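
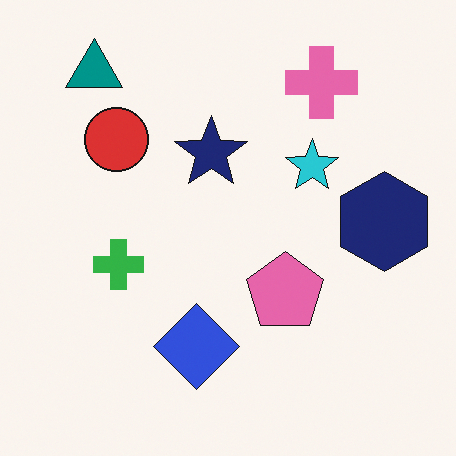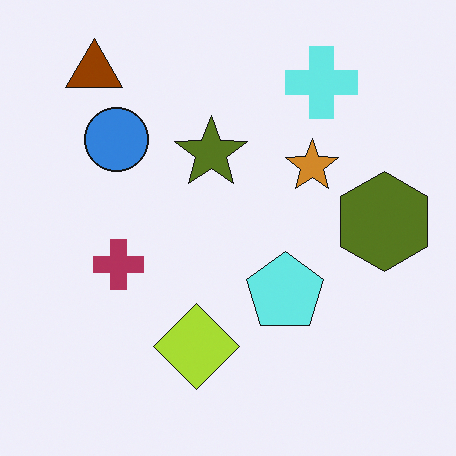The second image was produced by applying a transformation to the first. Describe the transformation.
Hue-shifted by a large amount.

Every shape's color has rotated by the same amount around the hue wheel — a uniform hue shift.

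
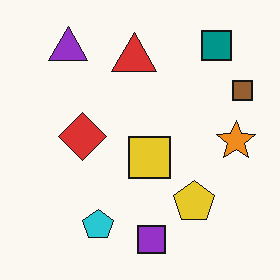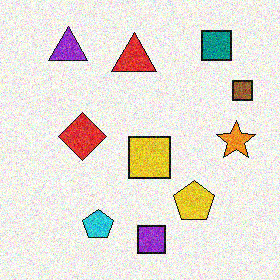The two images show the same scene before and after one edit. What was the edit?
The image was degraded with visible gaussian noise.

Random speckle covers the whole image, including the flat background.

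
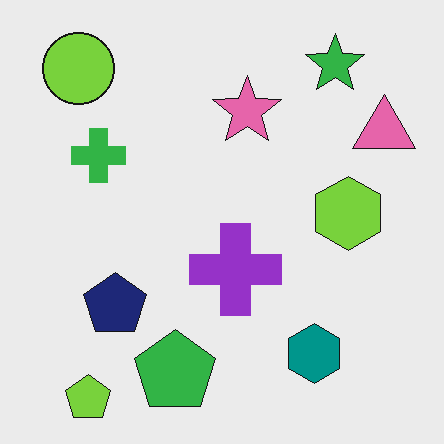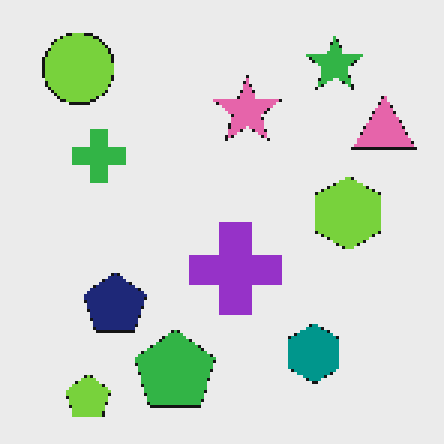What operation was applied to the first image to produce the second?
Mildly pixelated.

Shapes are reduced to large square blocks; fine edges and outlines are lost — a downscale-then-upscale (mosaic) effect.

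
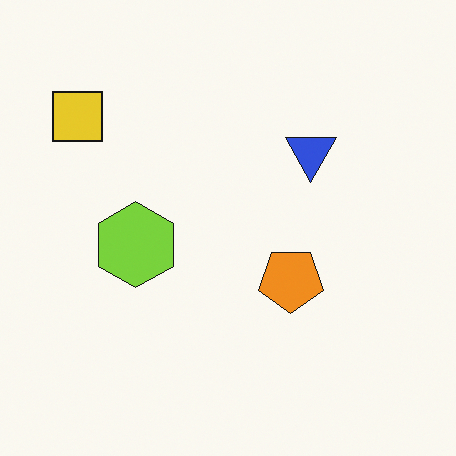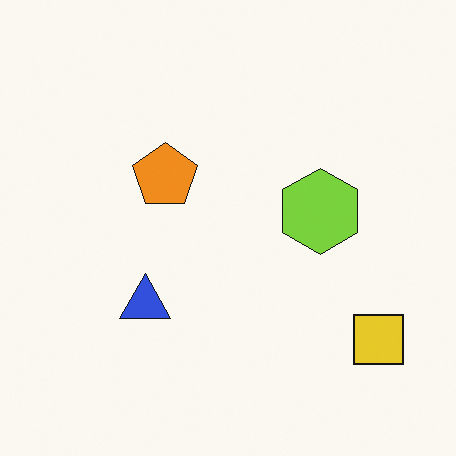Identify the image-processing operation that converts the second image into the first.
The transformation is: rotated 180°.

The yellow square sits in the bottom-right of the second image and the top-left of the first — consistent with a whole-image 180° rotation.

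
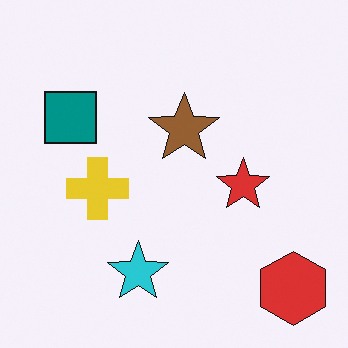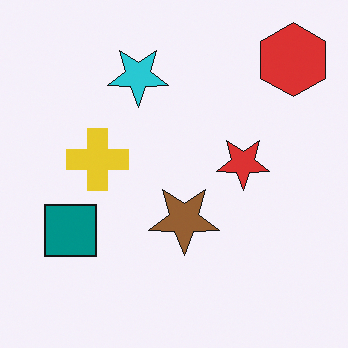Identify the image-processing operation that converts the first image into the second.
The second image is the first flipped vertically (top ↔ bottom).

The red hexagon is in the bottom-right of the first image and the top-right of the second — shapes on opposite sides of the horizontal midline have swapped in a mirror flip.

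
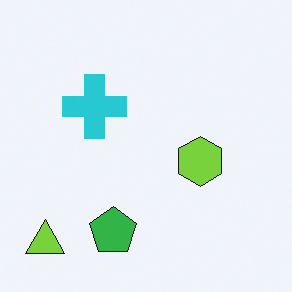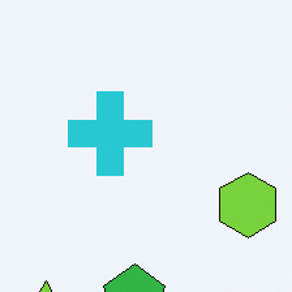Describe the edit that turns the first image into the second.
This is the original image cropped slightly and scaled back up.

The visible shapes are larger and the field of view is narrower; shapes near the original edges may be partly or wholly outside the frame — a crop-and-rescale.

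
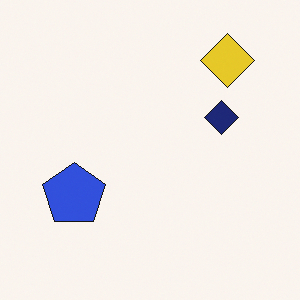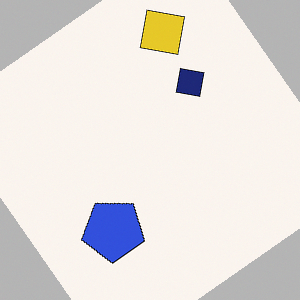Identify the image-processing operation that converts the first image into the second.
This is the original image rotated counter-clockwise by a large amount — several tens of degrees.

Every shape is tilted by the same angle and the image corners show triangular fill wedges — a whole-image rotation by a non-right angle.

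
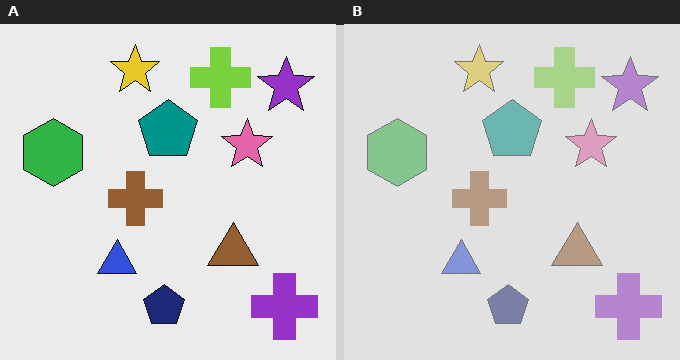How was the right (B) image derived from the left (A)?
The transformation is: washed out (contrast reduced).

Tones are pushed toward mid-grey across the whole image — a global contrast change.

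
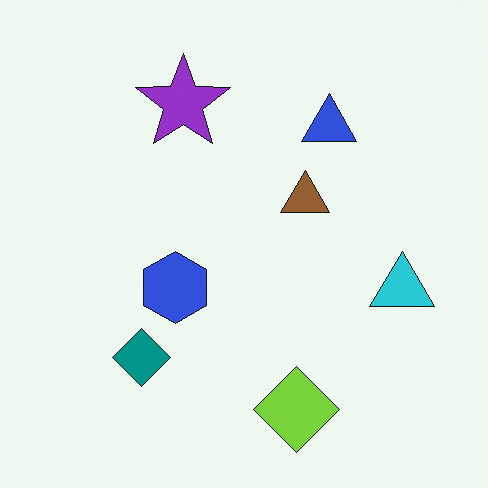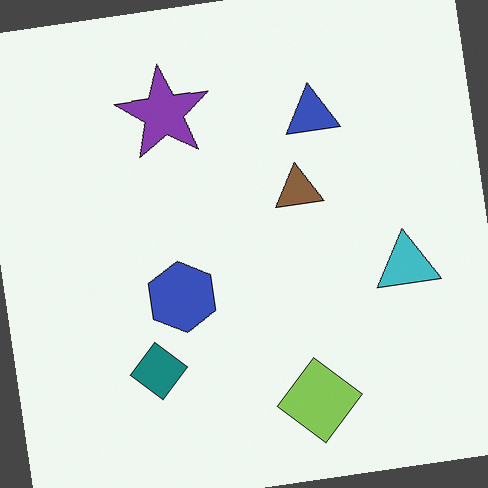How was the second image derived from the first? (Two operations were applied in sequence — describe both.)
The image was slightly desaturated, then rotated counter-clockwise by a small amount.

All colors are more muted and greyish — a global saturation change. Every shape is tilted by the same angle and the image corners show triangular fill wedges — a whole-image rotation by a non-right angle.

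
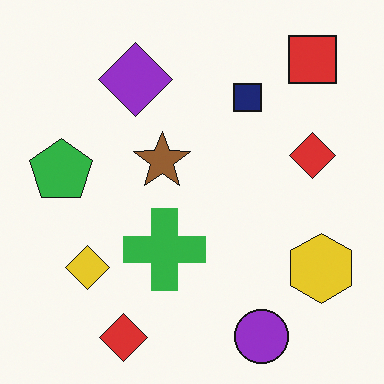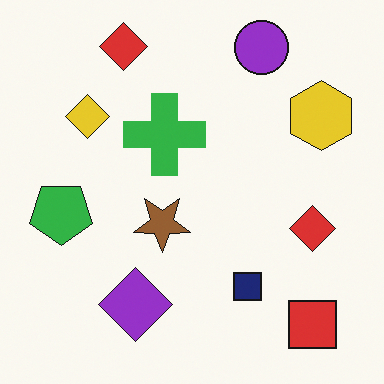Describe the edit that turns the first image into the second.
Flipped vertically (top ↔ bottom).

The purple circle is in the bottom-right of the first image and the top-right of the second — shapes on opposite sides of the horizontal midline have swapped in a mirror flip.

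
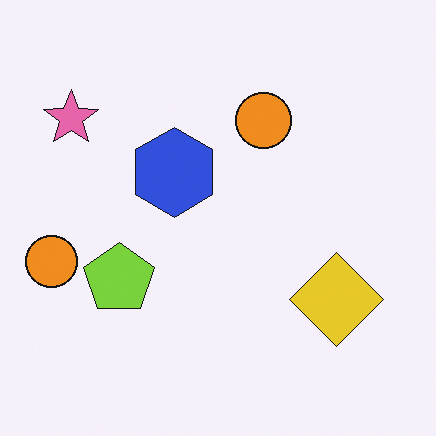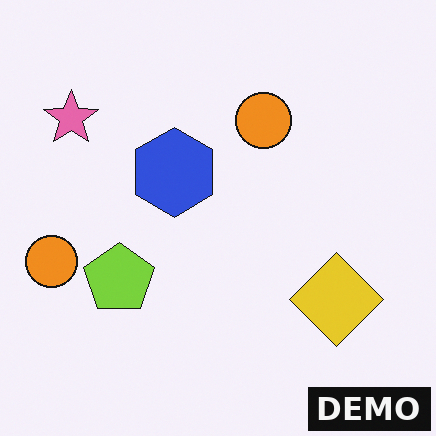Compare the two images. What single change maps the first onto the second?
The image was watermarked with the text "DEMO" in the lower-right corner.

A dark label reading "DEMO" appears in the lower-right corner.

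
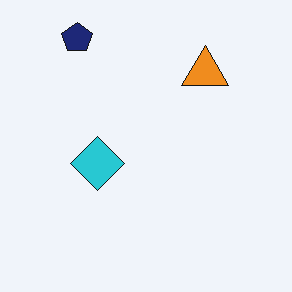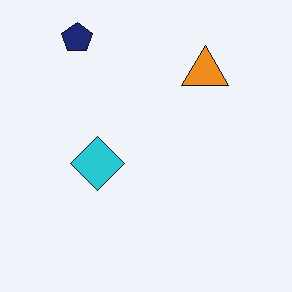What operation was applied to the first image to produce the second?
The second image is the first given moderate JPEG compression.

Blocky 8×8 compression artifacts appear around shape edges and the flat background shows ringing — characteristic JPEG degradation.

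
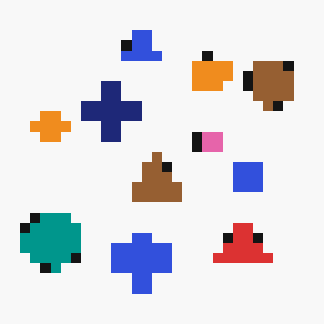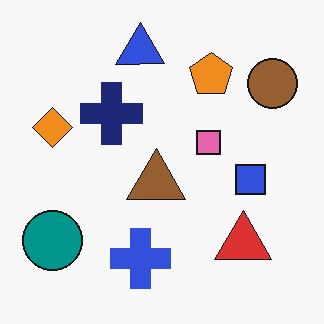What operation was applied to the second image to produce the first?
It was coarsely pixelated.

Shapes are reduced to large square blocks; fine edges and outlines are lost — a downscale-then-upscale (mosaic) effect.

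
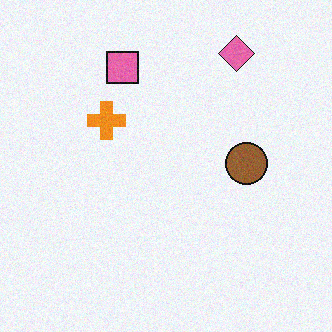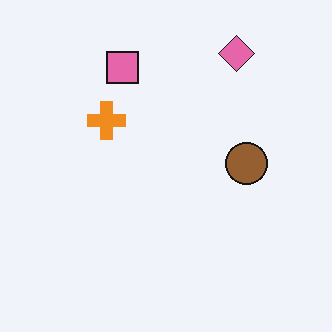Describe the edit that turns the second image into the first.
It was degraded with subtle gaussian noise.

Random speckle covers the whole image, including the flat background.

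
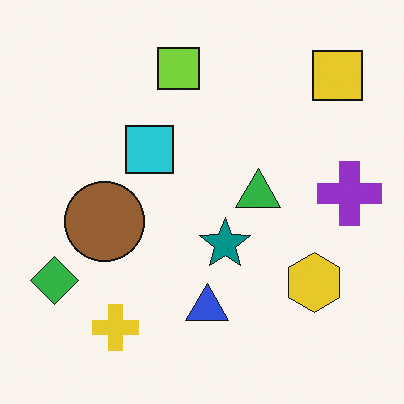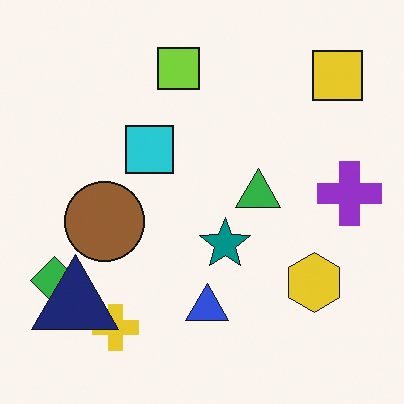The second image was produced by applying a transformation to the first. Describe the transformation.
The image was overlaid with an additional navy triangle.

A navy triangle appears in the second image that is absent from the first.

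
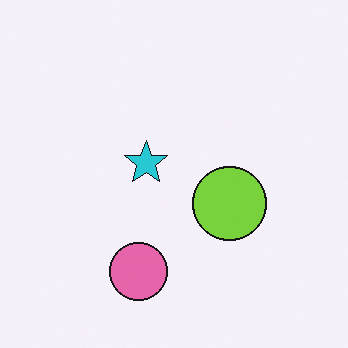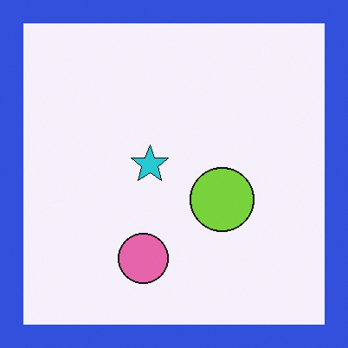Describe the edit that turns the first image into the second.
This is the original image framed with a blue border.

A solid blue frame runs around the edge of the second image, with the content slightly shrunk inside it.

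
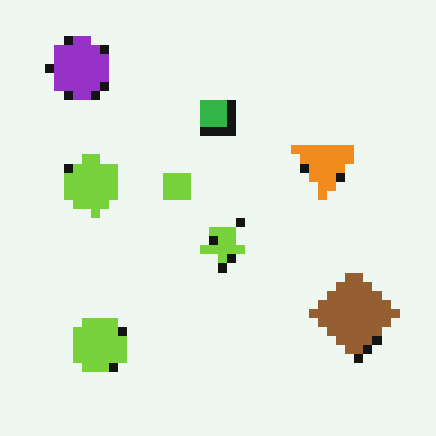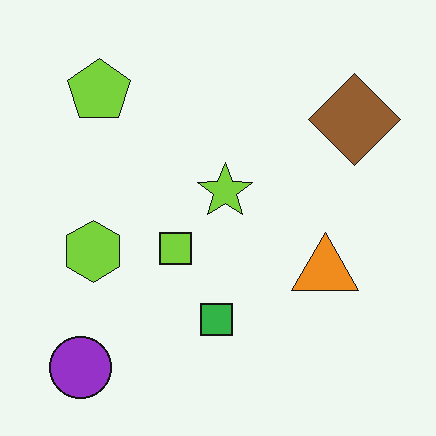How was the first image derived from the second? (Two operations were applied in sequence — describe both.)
The transformation is: coarsely pixelated, then flipped vertically (top ↔ bottom).

Shapes are reduced to large square blocks; fine edges and outlines are lost — a downscale-then-upscale (mosaic) effect. The purple circle is in the bottom-left of the second image and the top-left of the first — shapes on opposite sides of the horizontal midline have swapped in a mirror flip.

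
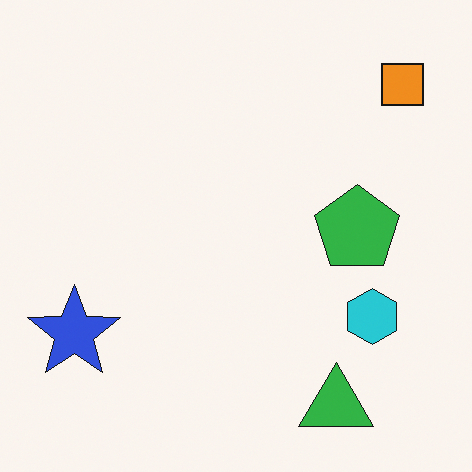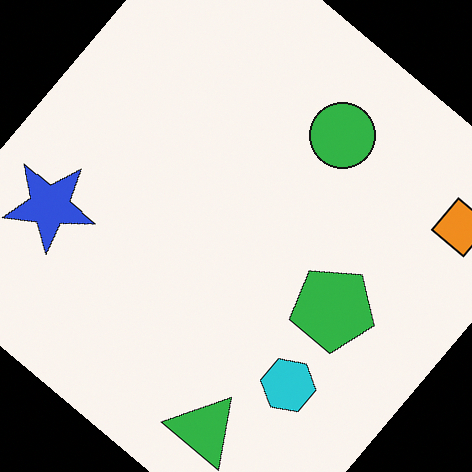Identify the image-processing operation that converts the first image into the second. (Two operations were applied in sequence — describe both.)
The second image is the first rotated clockwise by a large amount — several tens of degrees, then overlaid with an additional green circle.

Every shape is tilted by the same angle and the image corners show triangular fill wedges — a whole-image rotation by a non-right angle. A green circle appears in the second image that is absent from the first.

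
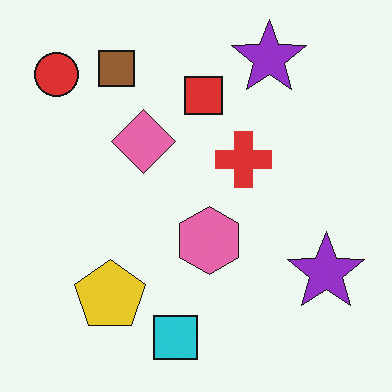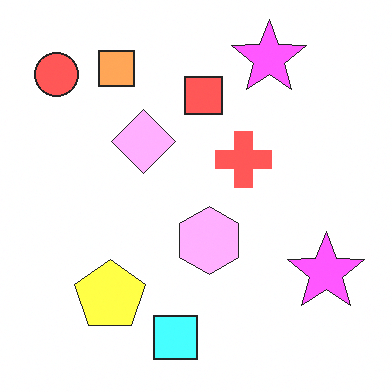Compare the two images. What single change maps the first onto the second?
The second image is the first brightened a lot.

Every pixel — background and shapes alike — is uniformly brightened.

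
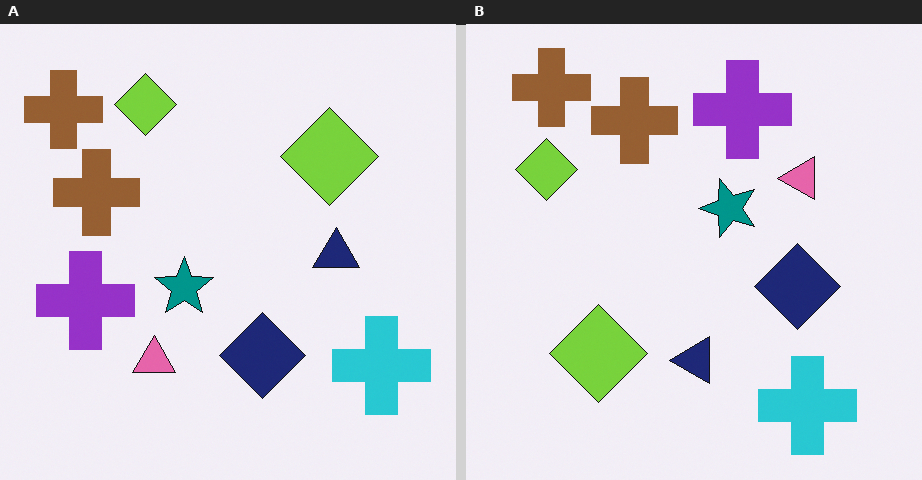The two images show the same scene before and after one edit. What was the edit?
The transformation is: transposed (reflected across the top-left ↔ bottom-right diagonal).

Shapes have swapped their row and column positions — what was in the top-right is now in the bottom-left — a diagonal reflection.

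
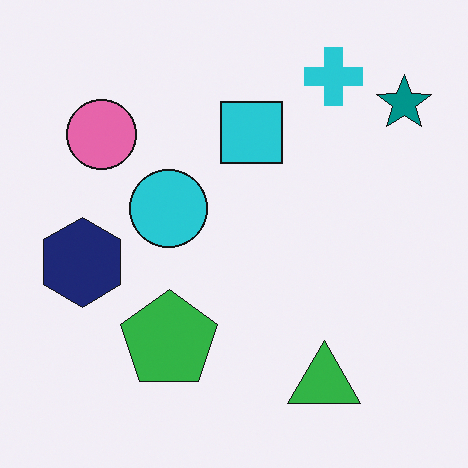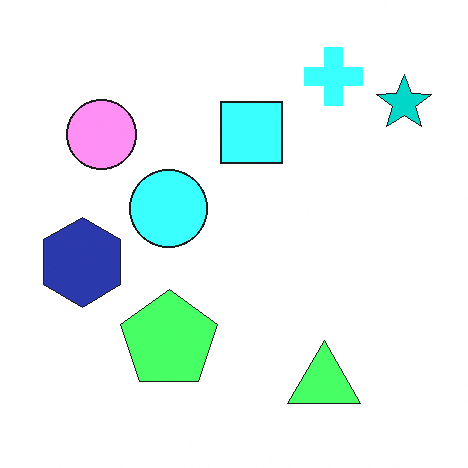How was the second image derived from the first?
It was brightened a lot.

Every pixel — background and shapes alike — is uniformly brightened.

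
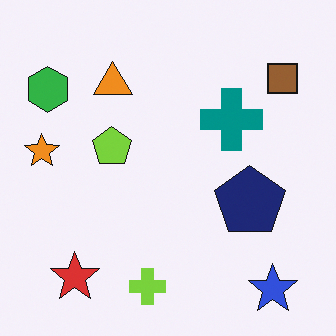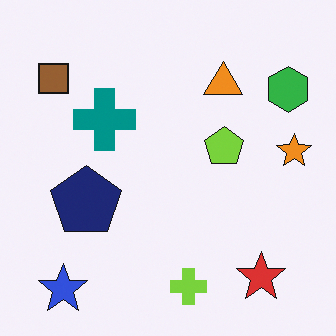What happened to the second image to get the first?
It was flipped horizontally (left ↔ right).

The orange star is in the right of the second image and the left of the first — shapes on opposite sides of the vertical midline have swapped in a mirror flip.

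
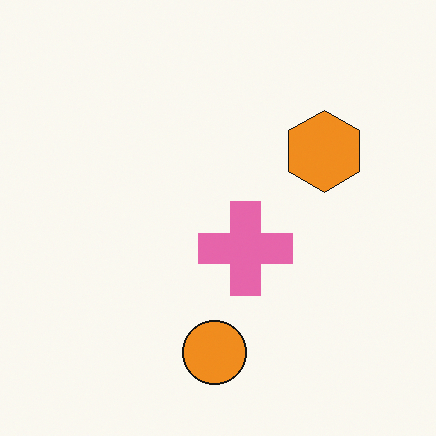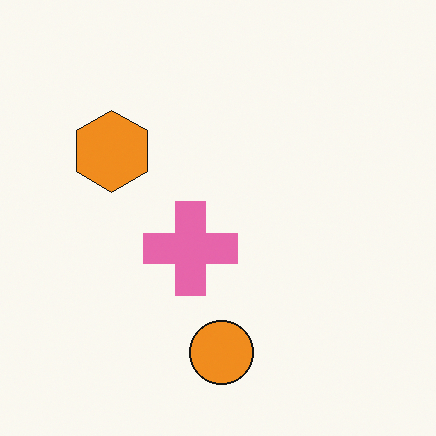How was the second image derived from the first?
The image was flipped horizontally (left ↔ right).

The orange hexagon is in the right of the first image and the left of the second — shapes on opposite sides of the vertical midline have swapped in a mirror flip.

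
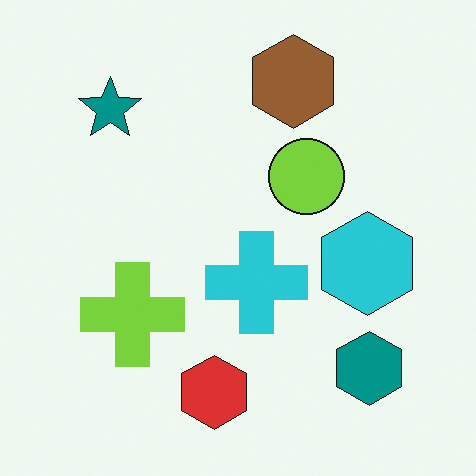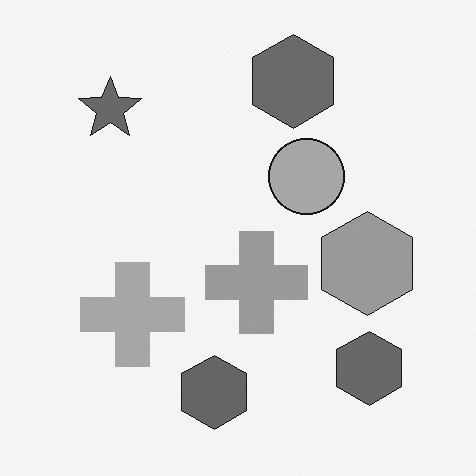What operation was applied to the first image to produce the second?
The second image is the first converted to grayscale.

All color is removed — every shape is now a shade of grey.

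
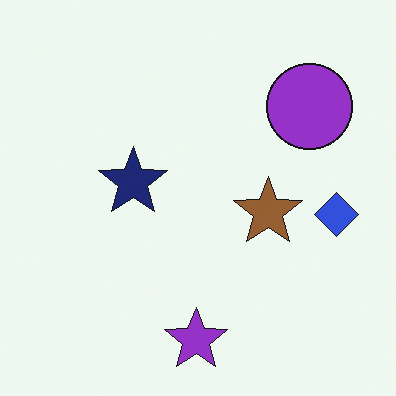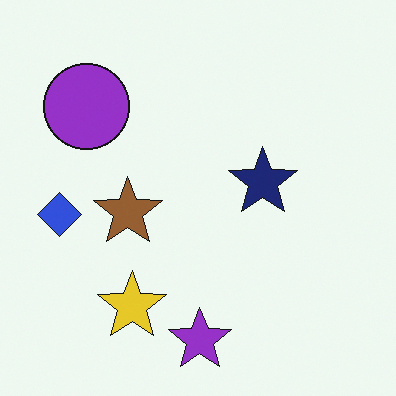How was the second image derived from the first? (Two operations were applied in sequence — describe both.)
Flipped horizontally (left ↔ right), then overlaid with an additional yellow star.

The blue diamond is in the right of the first image and the left of the second — shapes on opposite sides of the vertical midline have swapped in a mirror flip. A yellow star appears in the second image that is absent from the first.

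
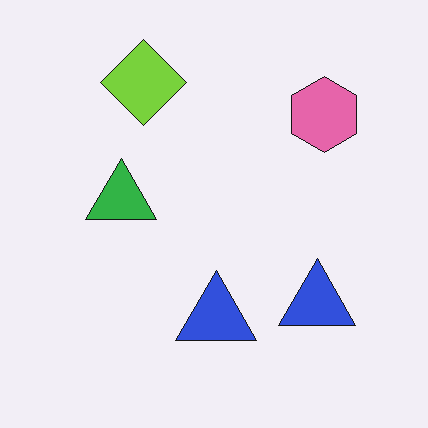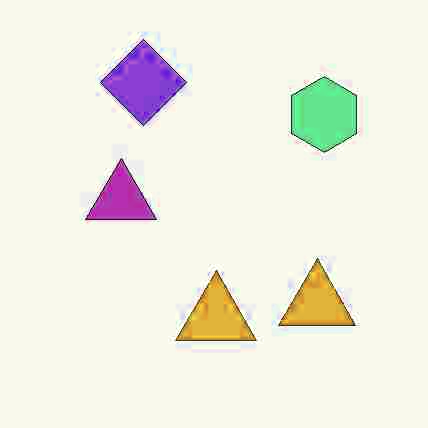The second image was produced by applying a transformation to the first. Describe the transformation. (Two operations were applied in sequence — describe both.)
Heavily JPEG-compressed with obvious blocking artifacts, then hue-shifted through roughly half the color wheel.

Blocky 8×8 compression artifacts appear around shape edges and the flat background shows ringing — characteristic JPEG degradation. Every shape's color has rotated by the same amount around the hue wheel — a uniform hue shift.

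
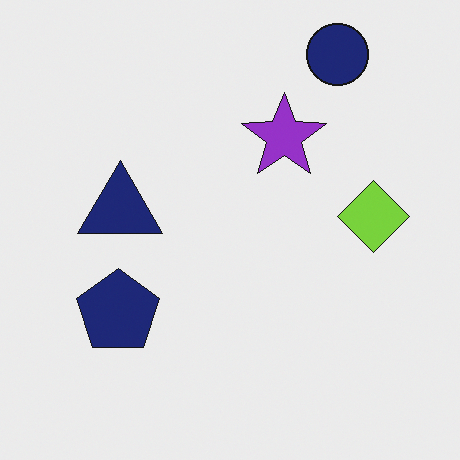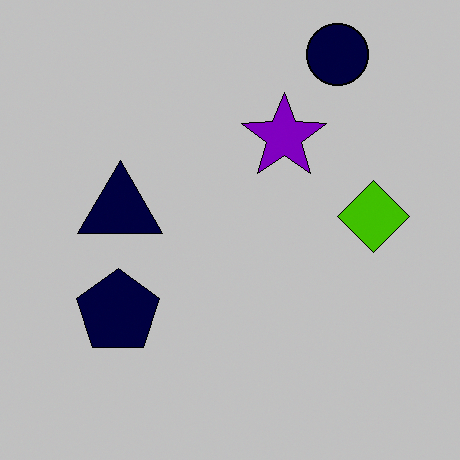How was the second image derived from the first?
Aggressively posterized.

Each flat color has snapped to a coarser quantized level — most visibly, the near-white background has dropped to a flat grey.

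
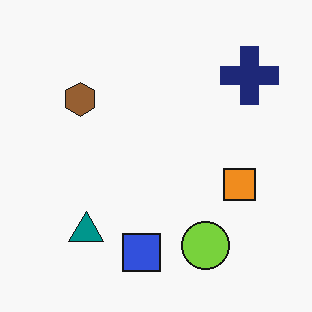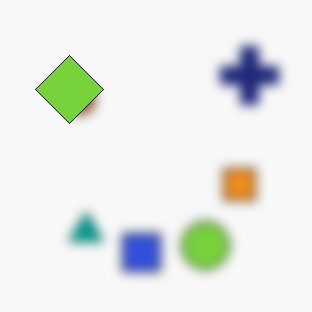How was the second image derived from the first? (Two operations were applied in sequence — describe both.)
The second image is the first heavily blurred, then overlaid with an additional lime diamond.

Shape edges and outlines are uniformly softened across the whole image. A lime diamond appears in the second image that is absent from the first.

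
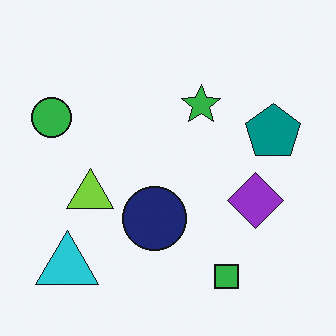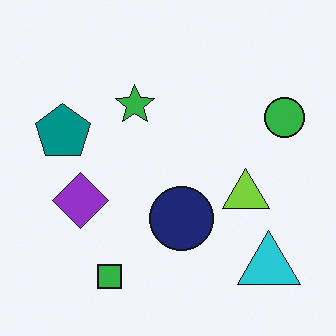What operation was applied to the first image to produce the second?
This is the original image flipped horizontally (left ↔ right).

The green circle is in the left of the first image and the right of the second — shapes on opposite sides of the vertical midline have swapped in a mirror flip.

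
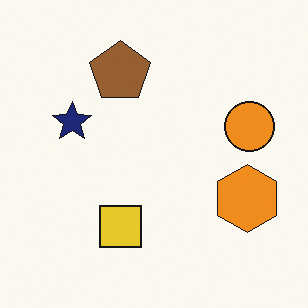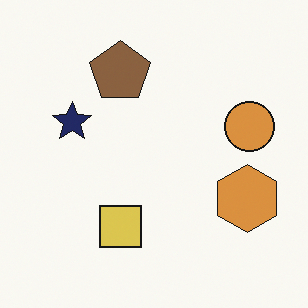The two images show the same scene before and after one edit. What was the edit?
This is the original image slightly desaturated.

All colors are more muted and greyish — a global saturation change.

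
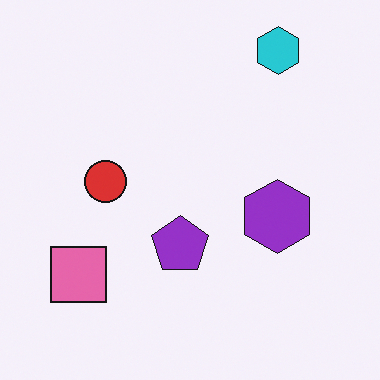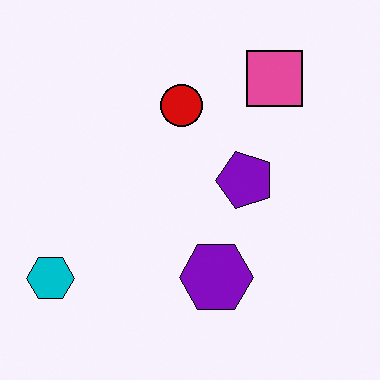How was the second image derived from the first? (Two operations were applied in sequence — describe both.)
The second image is the first transposed (reflected across the top-left ↔ bottom-right diagonal), then given slightly increased contrast.

Shapes have swapped their row and column positions — what was in the top-right is now in the bottom-left — a diagonal reflection. Tones are pushed away from mid-grey across the whole image — a global contrast change.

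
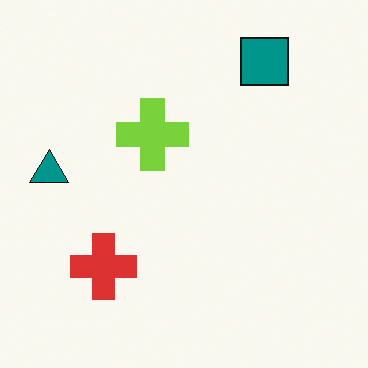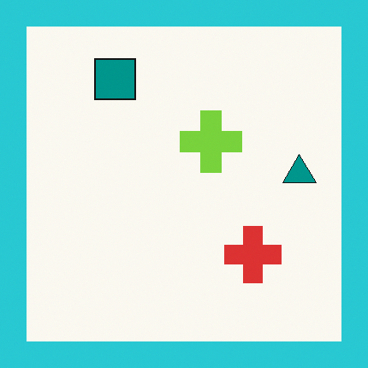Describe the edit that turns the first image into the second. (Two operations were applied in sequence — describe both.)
This is the original image flipped horizontally (left ↔ right), then framed with a cyan border.

The teal triangle is in the left of the first image and the right of the second — shapes on opposite sides of the vertical midline have swapped in a mirror flip. A solid cyan frame runs around the edge of the second image, with the content slightly shrunk inside it.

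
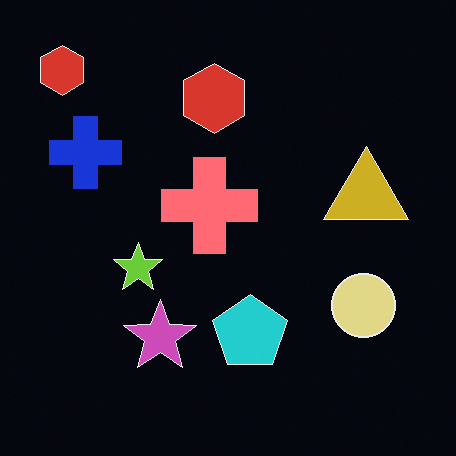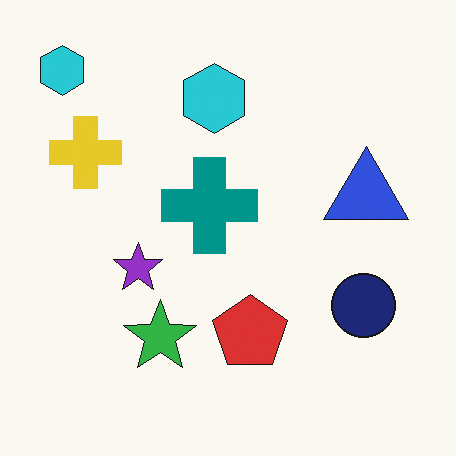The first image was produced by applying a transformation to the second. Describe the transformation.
It was color-inverted (negative).

The light background has become dark and every shape's color is its complement — a photographic negative.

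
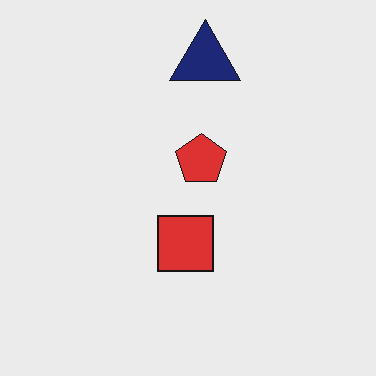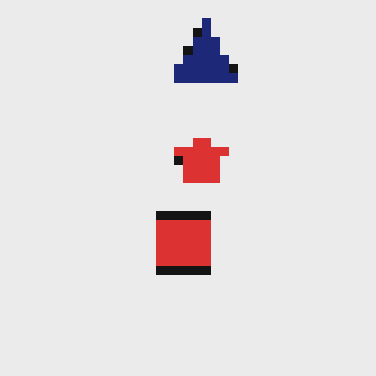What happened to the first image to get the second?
It was coarsely pixelated.

Shapes are reduced to large square blocks; fine edges and outlines are lost — a downscale-then-upscale (mosaic) effect.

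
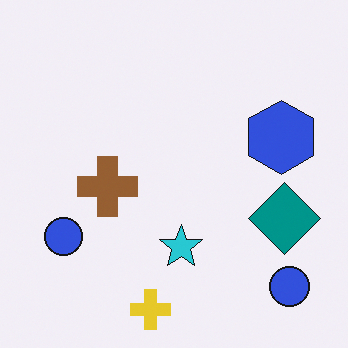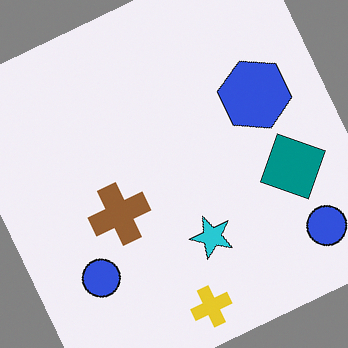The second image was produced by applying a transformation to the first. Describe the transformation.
The second image is the first rotated counter-clockwise by a moderate amount.

Every shape is tilted by the same angle and the image corners show triangular fill wedges — a whole-image rotation by a non-right angle.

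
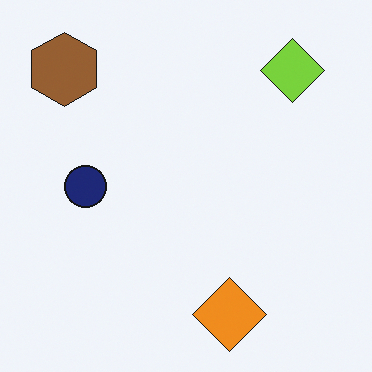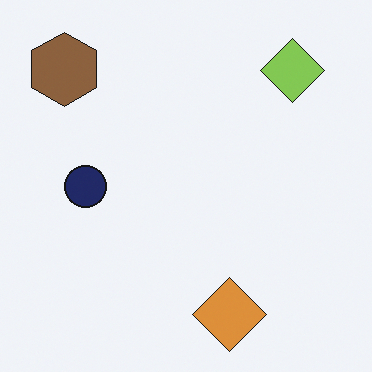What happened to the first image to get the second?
Slightly desaturated.

All colors are more muted and greyish — a global saturation change.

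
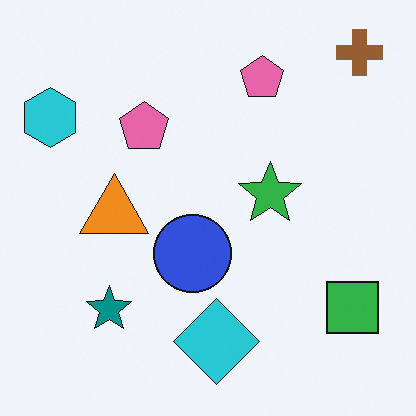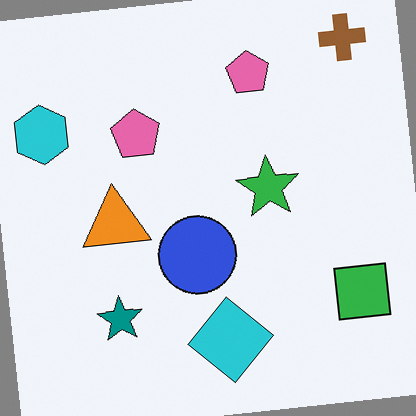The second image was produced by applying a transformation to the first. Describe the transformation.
It was rotated counter-clockwise by a small amount.

Every shape is tilted by the same angle and the image corners show triangular fill wedges — a whole-image rotation by a non-right angle.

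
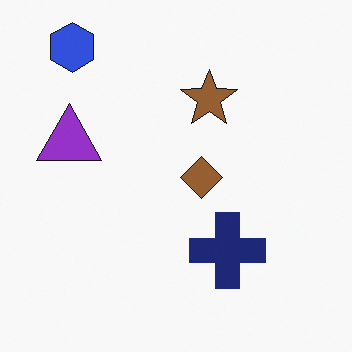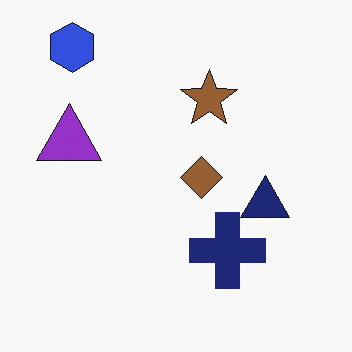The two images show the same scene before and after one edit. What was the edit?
The second image is the first overlaid with an additional navy triangle.

A navy triangle appears in the second image that is absent from the first.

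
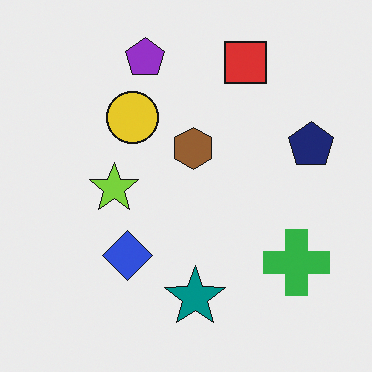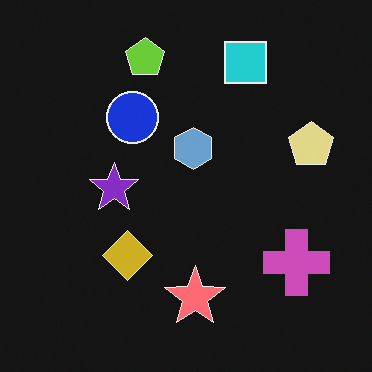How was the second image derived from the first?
The second image is the first color-inverted (negative).

The light background has become dark and every shape's color is its complement — a photographic negative.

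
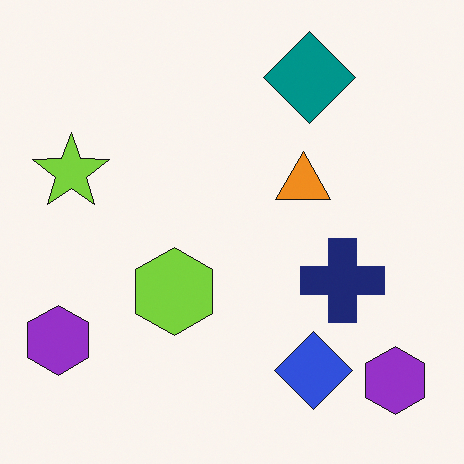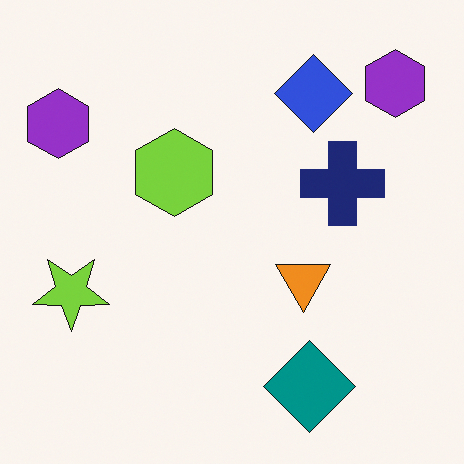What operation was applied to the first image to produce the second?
Flipped vertically (top ↔ bottom).

The teal diamond is in the top of the first image and the bottom of the second — shapes on opposite sides of the horizontal midline have swapped in a mirror flip.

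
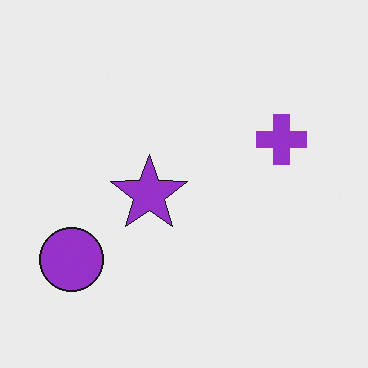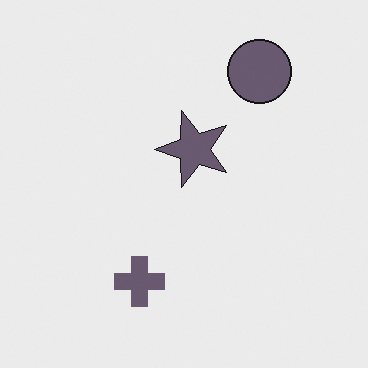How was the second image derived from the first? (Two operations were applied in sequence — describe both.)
This is the original image heavily desaturated, then transposed (reflected across the top-left ↔ bottom-right diagonal).

All colors are more muted and greyish — a global saturation change. Shapes have swapped their row and column positions — what was in the top-right is now in the bottom-left — a diagonal reflection.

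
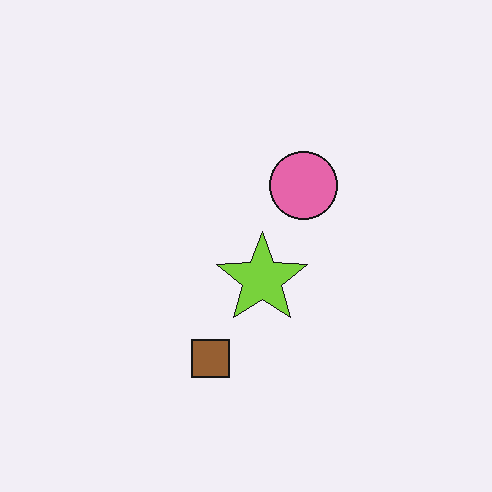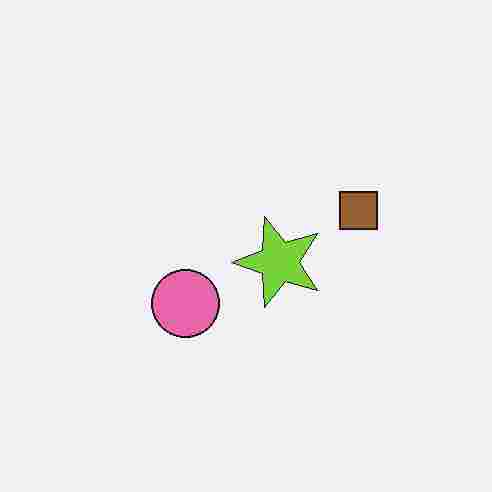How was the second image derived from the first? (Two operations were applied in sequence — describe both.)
Degraded with heavy JPEG compression, then transposed (reflected across the top-left ↔ bottom-right diagonal).

Blocky 8×8 compression artifacts appear around shape edges and the flat background shows ringing — characteristic JPEG degradation. Shapes have swapped their row and column positions — what was in the top-right is now in the bottom-left — a diagonal reflection.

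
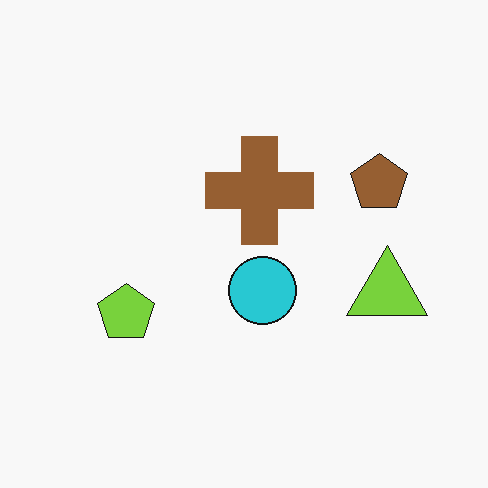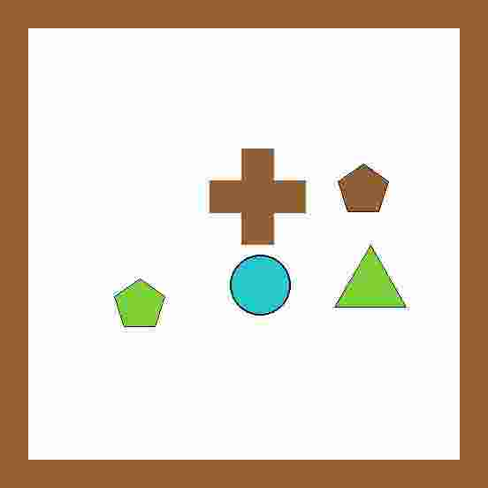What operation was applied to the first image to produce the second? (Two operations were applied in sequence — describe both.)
The image was degraded with heavy JPEG compression, then framed with a brown border.

Blocky 8×8 compression artifacts appear around shape edges and the flat background shows ringing — characteristic JPEG degradation. A solid brown frame runs around the edge of the second image, with the content slightly shrunk inside it.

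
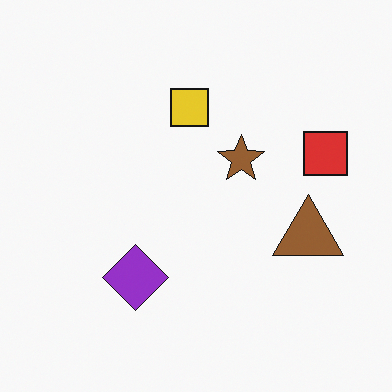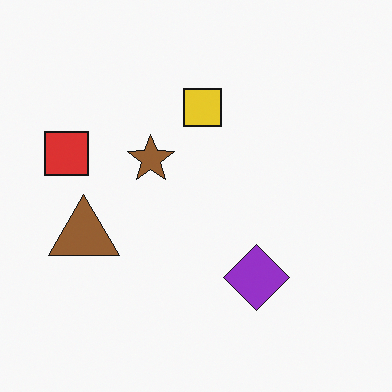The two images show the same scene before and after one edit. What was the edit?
The image was flipped horizontally (left ↔ right).

The red square is in the right of the first image and the left of the second — shapes on opposite sides of the vertical midline have swapped in a mirror flip.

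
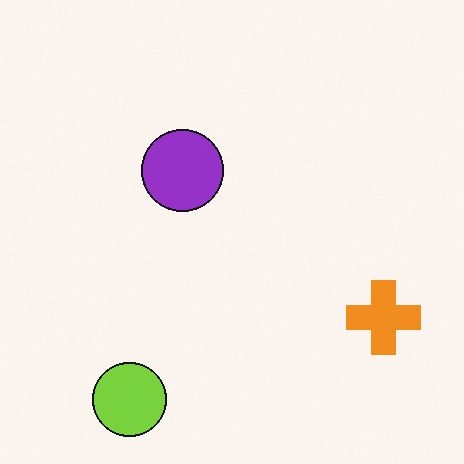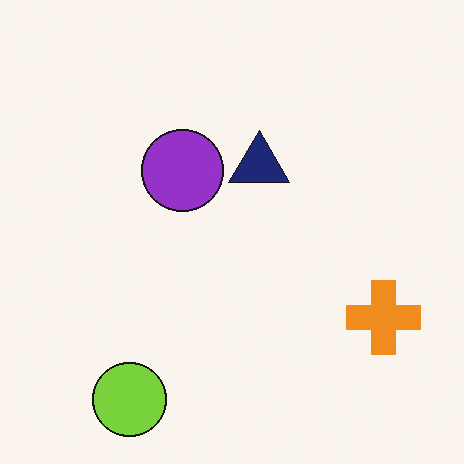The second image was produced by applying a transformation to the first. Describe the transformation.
The second image is the first overlaid with an additional navy triangle.

A navy triangle appears in the second image that is absent from the first.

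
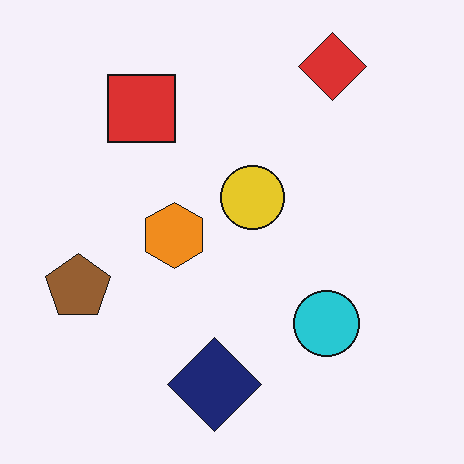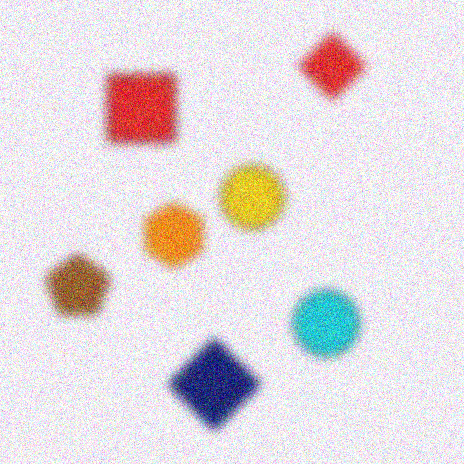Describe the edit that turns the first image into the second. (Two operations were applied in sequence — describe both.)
The image was strongly gaussian-blurred, then degraded with visible gaussian noise.

Shape edges and outlines are uniformly softened across the whole image. Random speckle covers the whole image, including the flat background.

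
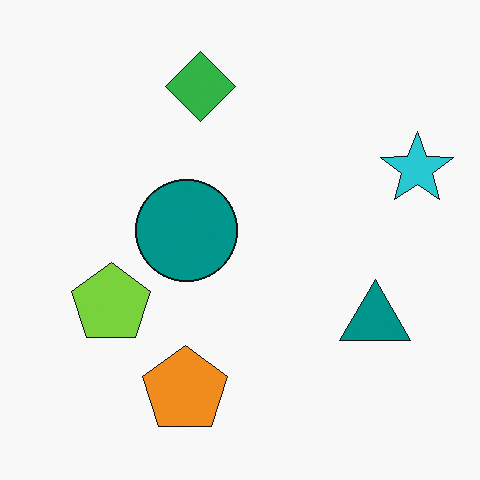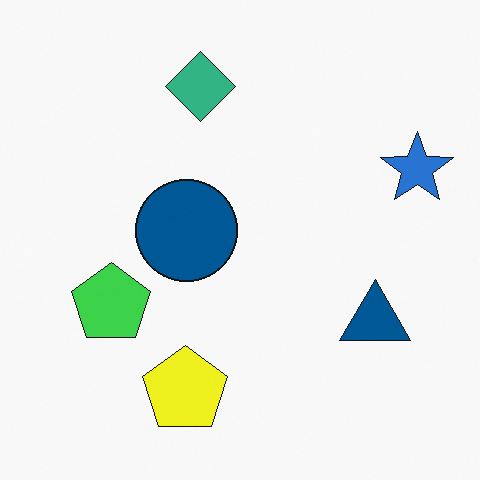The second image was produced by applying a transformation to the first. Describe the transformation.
Hue-shifted by a small amount.

Every shape's color has rotated by the same amount around the hue wheel — a uniform hue shift.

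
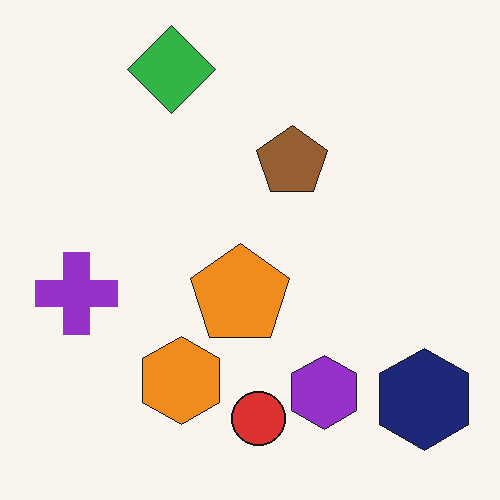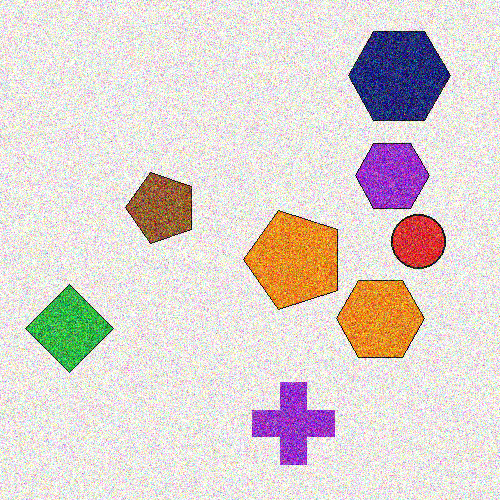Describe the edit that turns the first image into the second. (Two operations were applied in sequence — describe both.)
The transformation is: degraded with heavy additive noise, then rotated 90° counter-clockwise.

Random speckle covers the whole image, including the flat background. The navy hexagon sits in the bottom-right of the first image and the top-right of the second — consistent with a whole-image 90° counter-clockwise rotation.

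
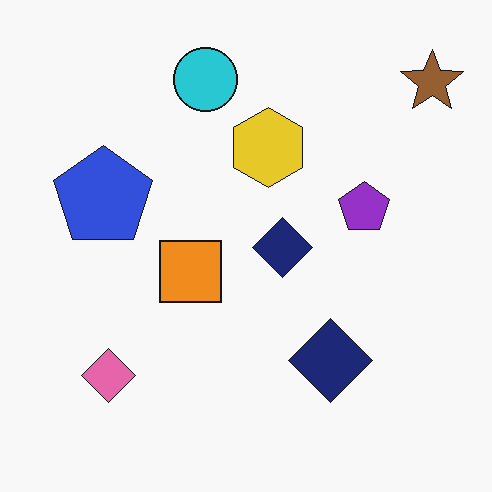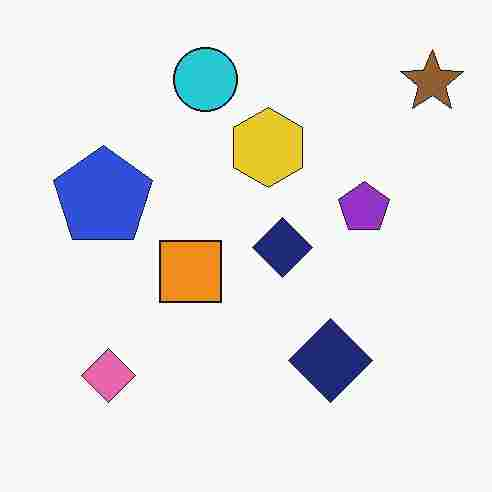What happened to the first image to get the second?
This is the original image heavily JPEG-compressed with obvious blocking artifacts.

Blocky 8×8 compression artifacts appear around shape edges and the flat background shows ringing — characteristic JPEG degradation.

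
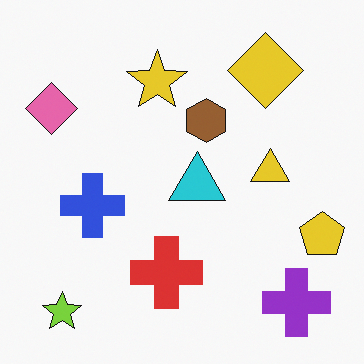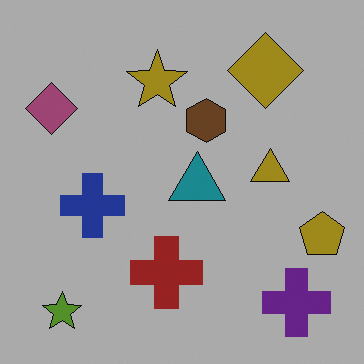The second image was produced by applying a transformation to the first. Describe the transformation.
The image was noticeably darkened.

Every pixel — background and shapes alike — is uniformly darkened.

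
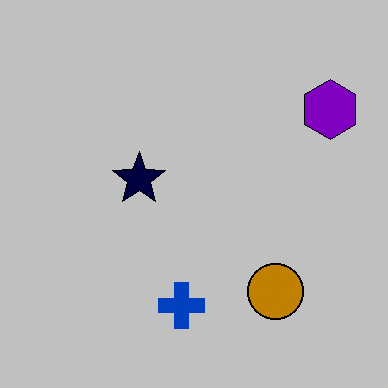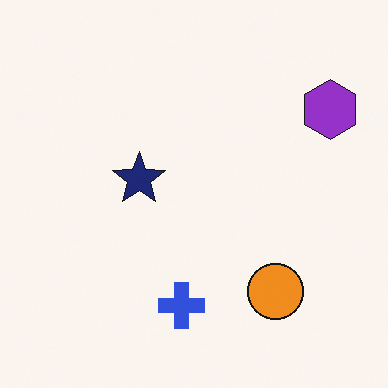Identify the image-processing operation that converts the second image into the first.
It was aggressively posterized.

Each flat color has snapped to a coarser quantized level — most visibly, the near-white background has dropped to a flat grey.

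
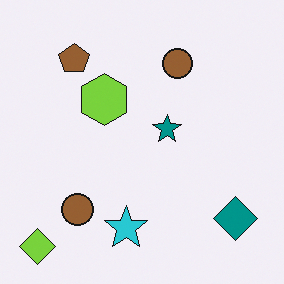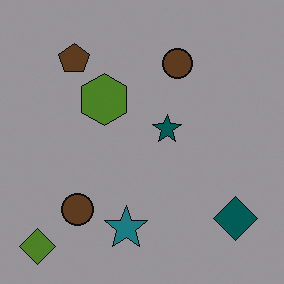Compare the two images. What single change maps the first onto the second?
The transformation is: noticeably darkened.

Every pixel — background and shapes alike — is uniformly darkened.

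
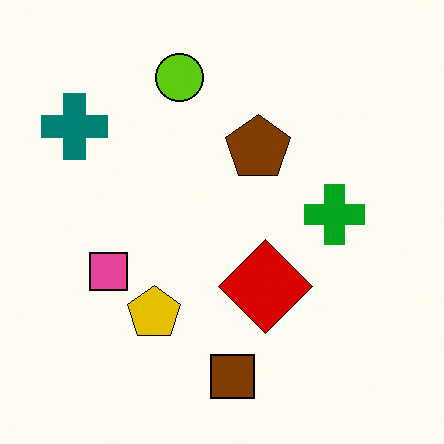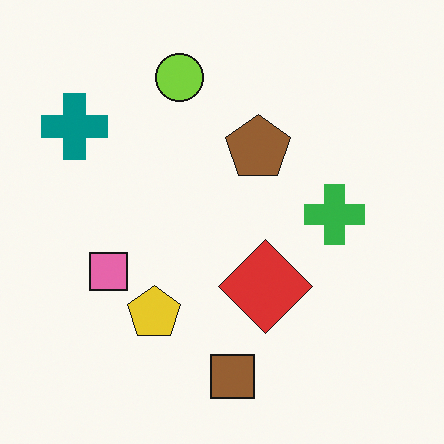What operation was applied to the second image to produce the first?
This is the original image given slightly increased contrast.

Tones are pushed away from mid-grey across the whole image — a global contrast change.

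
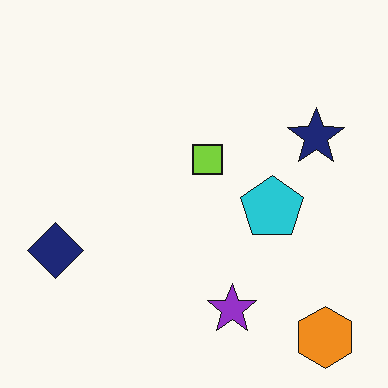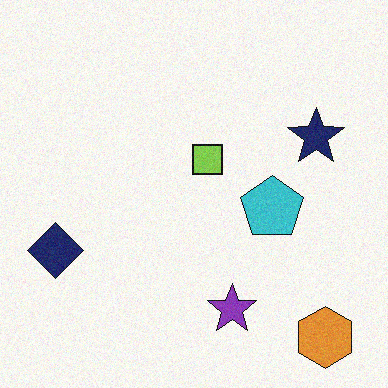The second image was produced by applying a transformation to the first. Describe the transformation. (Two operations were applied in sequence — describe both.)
The transformation is: degraded with subtle gaussian noise, then slightly desaturated.

Random speckle covers the whole image, including the flat background. All colors are more muted and greyish — a global saturation change.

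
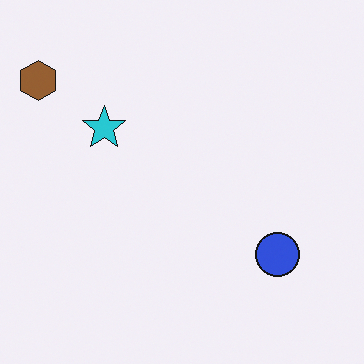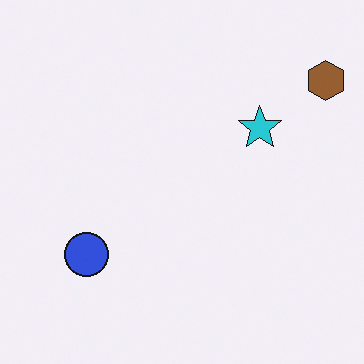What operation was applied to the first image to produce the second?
This is the original image flipped horizontally (left ↔ right).

The brown hexagon is in the top-left of the first image and the top-right of the second — shapes on opposite sides of the vertical midline have swapped in a mirror flip.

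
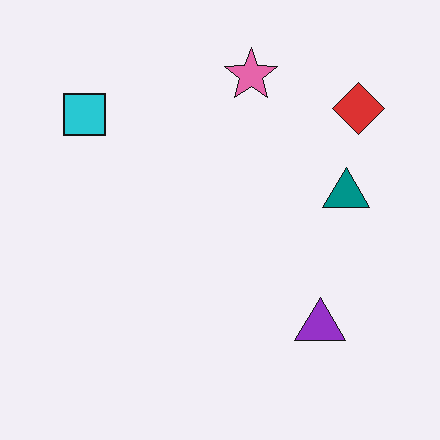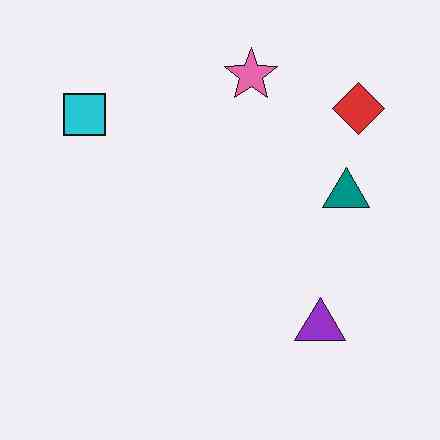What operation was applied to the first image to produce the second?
This is the original image given moderate JPEG compression.

Blocky 8×8 compression artifacts appear around shape edges and the flat background shows ringing — characteristic JPEG degradation.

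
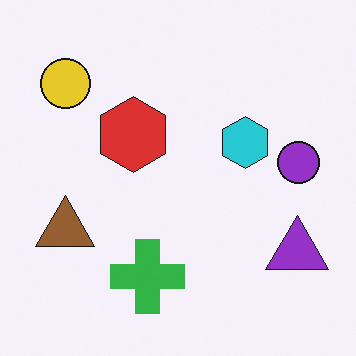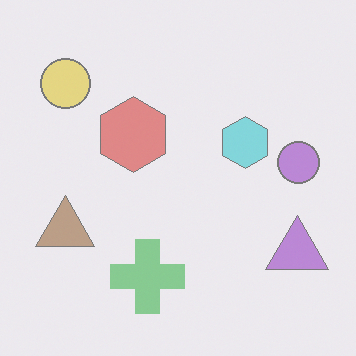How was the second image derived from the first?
The second image is the first given much lower contrast.

Tones are pushed toward mid-grey across the whole image — a global contrast change.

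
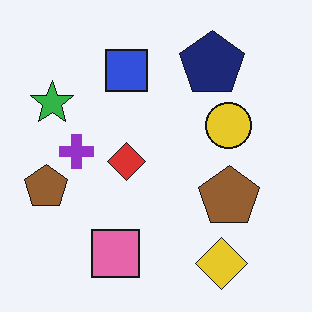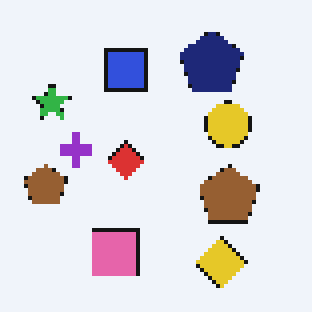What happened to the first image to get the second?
It was lightly pixelated (a mild mosaic effect).

Shapes are reduced to large square blocks; fine edges and outlines are lost — a downscale-then-upscale (mosaic) effect.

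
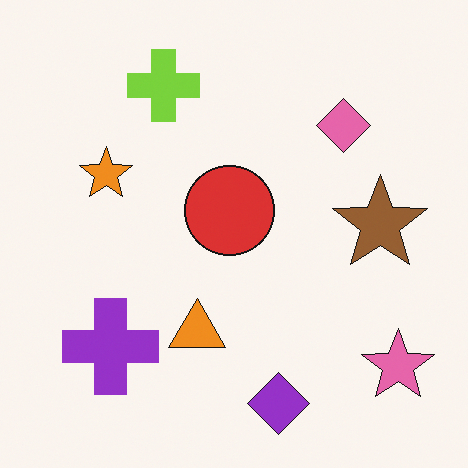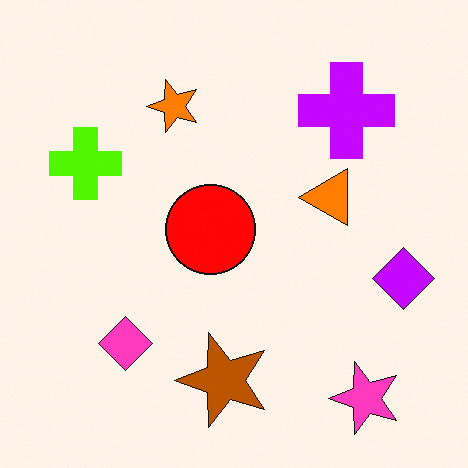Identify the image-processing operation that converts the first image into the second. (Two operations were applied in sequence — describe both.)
The image was transposed (reflected across the top-left ↔ bottom-right diagonal), then made much more vivid (saturation change).

Shapes have swapped their row and column positions — what was in the top-right is now in the bottom-left — a diagonal reflection. All colors are more vivid — a global saturation change.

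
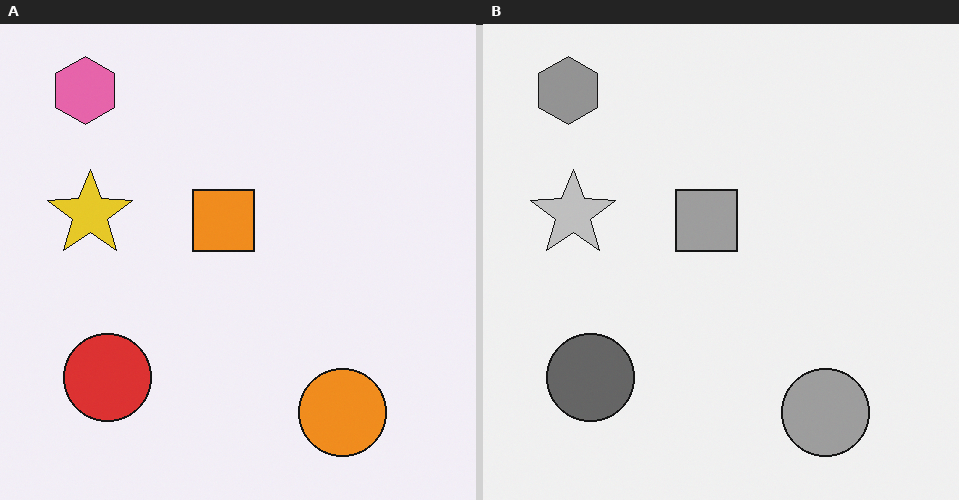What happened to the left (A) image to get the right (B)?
This is the original image converted to grayscale.

All color is removed — every shape is now a shade of grey.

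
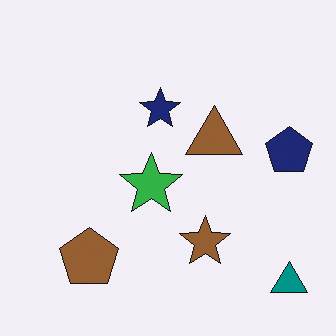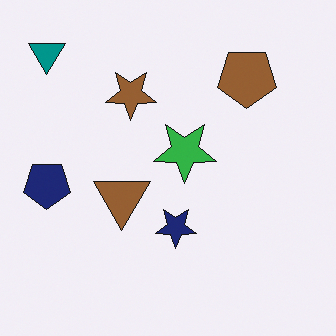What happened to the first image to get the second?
The image was rotated 180°.

The teal triangle sits in the bottom-right of the first image and the top-left of the second — consistent with a whole-image 180° rotation.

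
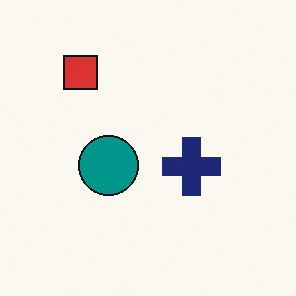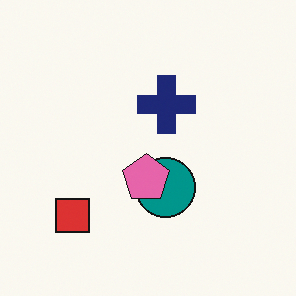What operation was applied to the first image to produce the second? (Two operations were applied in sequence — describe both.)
This is the original image rotated 90° counter-clockwise, then overlaid with an additional pink pentagon.

The red square sits in the top-left of the first image and the bottom-left of the second — consistent with a whole-image 90° counter-clockwise rotation. A pink pentagon appears in the second image that is absent from the first.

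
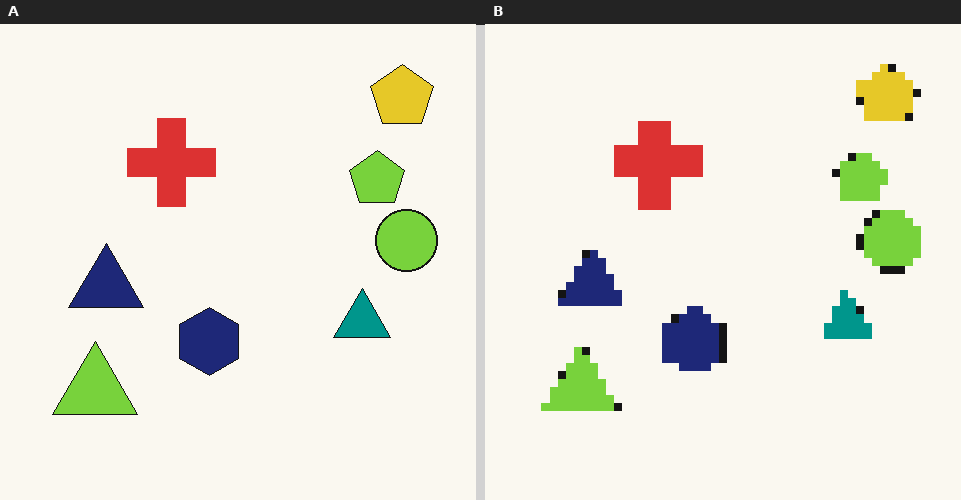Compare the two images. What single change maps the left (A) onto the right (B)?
This is the original image moderately pixelated.

Shapes are reduced to large square blocks; fine edges and outlines are lost — a downscale-then-upscale (mosaic) effect.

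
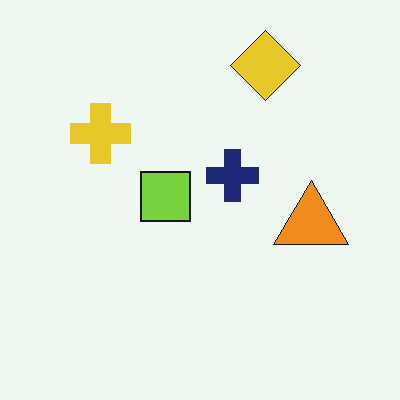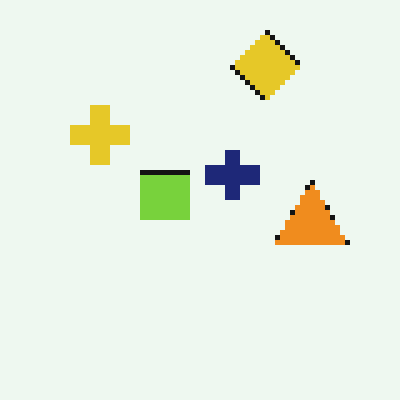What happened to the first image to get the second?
This is the original image mildly pixelated.

Shapes are reduced to large square blocks; fine edges and outlines are lost — a downscale-then-upscale (mosaic) effect.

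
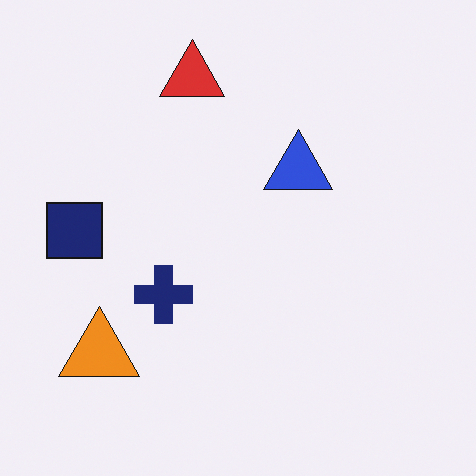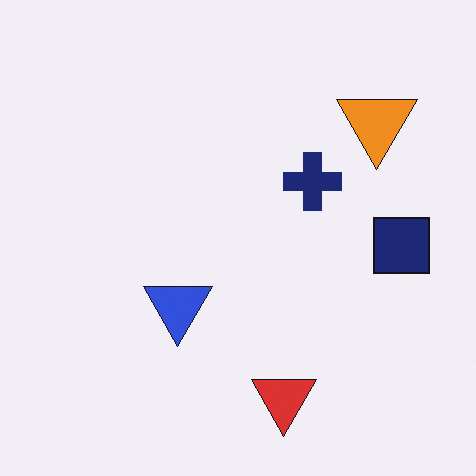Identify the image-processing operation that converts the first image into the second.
It was rotated 180°.

The orange triangle sits in the bottom-left of the first image and the top-right of the second — consistent with a whole-image 180° rotation.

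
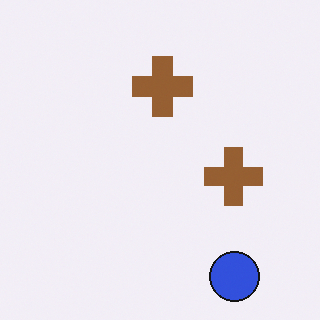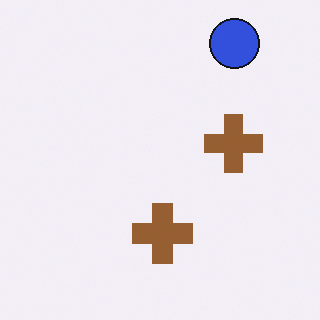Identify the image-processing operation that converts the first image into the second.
Flipped vertically (top ↔ bottom).

The blue circle is in the bottom-right of the first image and the top-right of the second — shapes on opposite sides of the horizontal midline have swapped in a mirror flip.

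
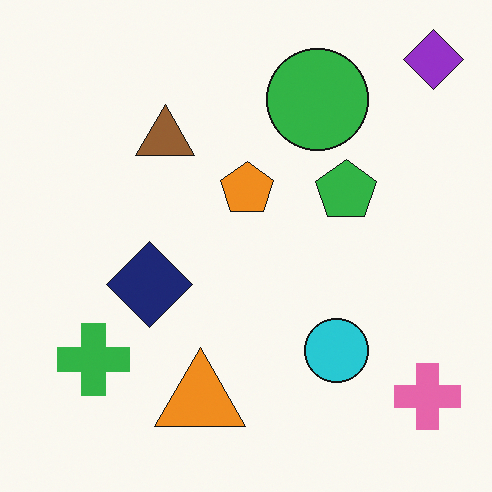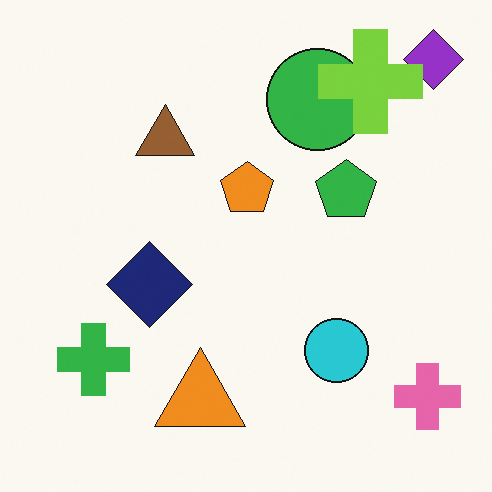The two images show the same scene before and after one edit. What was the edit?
The image was overlaid with an additional lime cross.

A lime cross appears in the second image that is absent from the first.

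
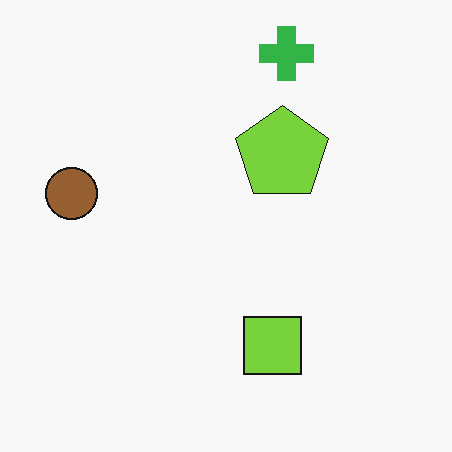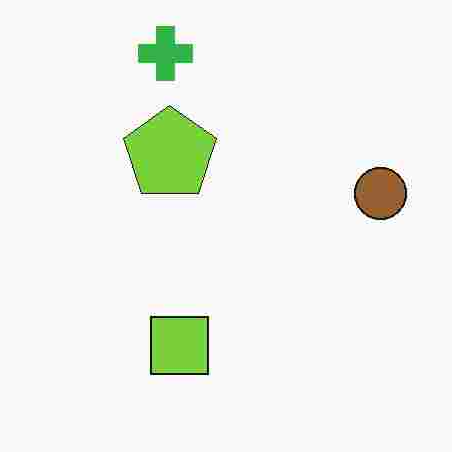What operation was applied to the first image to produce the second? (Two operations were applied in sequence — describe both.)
The second image is the first heavily JPEG-compressed with obvious blocking artifacts, then flipped horizontally (left ↔ right).

Blocky 8×8 compression artifacts appear around shape edges and the flat background shows ringing — characteristic JPEG degradation. The brown circle is in the left of the first image and the right of the second — shapes on opposite sides of the vertical midline have swapped in a mirror flip.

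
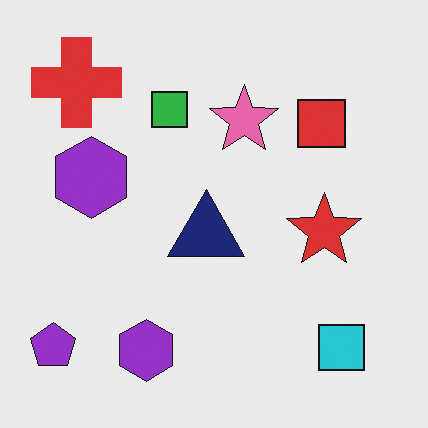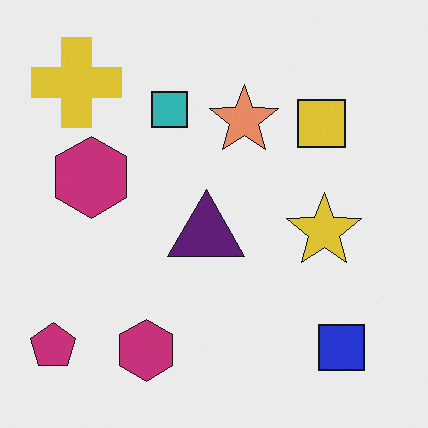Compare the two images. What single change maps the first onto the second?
It was hue-shifted slightly.

Every shape's color has rotated by the same amount around the hue wheel — a uniform hue shift.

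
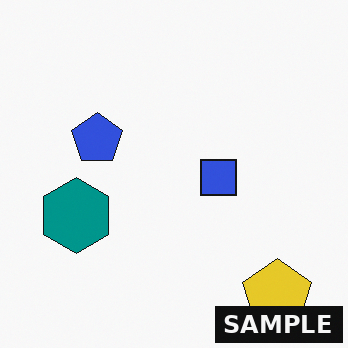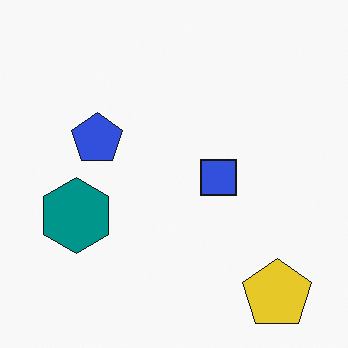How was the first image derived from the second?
The image was watermarked with the text "SAMPLE" in the lower-right corner.

A dark label reading "SAMPLE" appears in the lower-right corner.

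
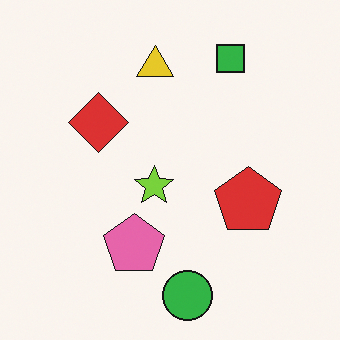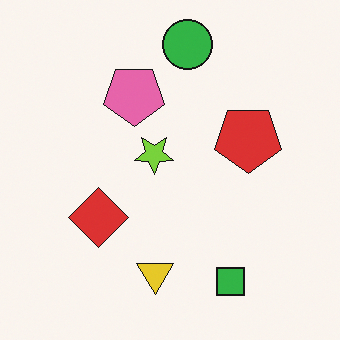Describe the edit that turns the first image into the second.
Flipped vertically (top ↔ bottom).

The green circle is in the bottom of the first image and the top of the second — shapes on opposite sides of the horizontal midline have swapped in a mirror flip.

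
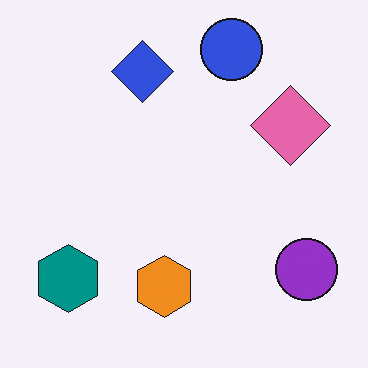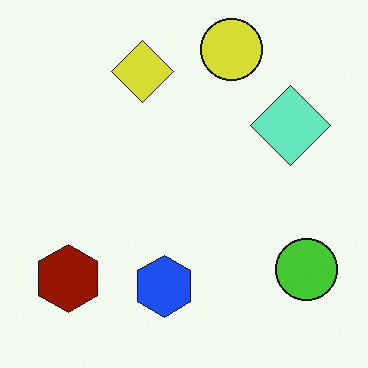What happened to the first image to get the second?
The image was hue-shifted through roughly half the color wheel.

Every shape's color has rotated by the same amount around the hue wheel — a uniform hue shift.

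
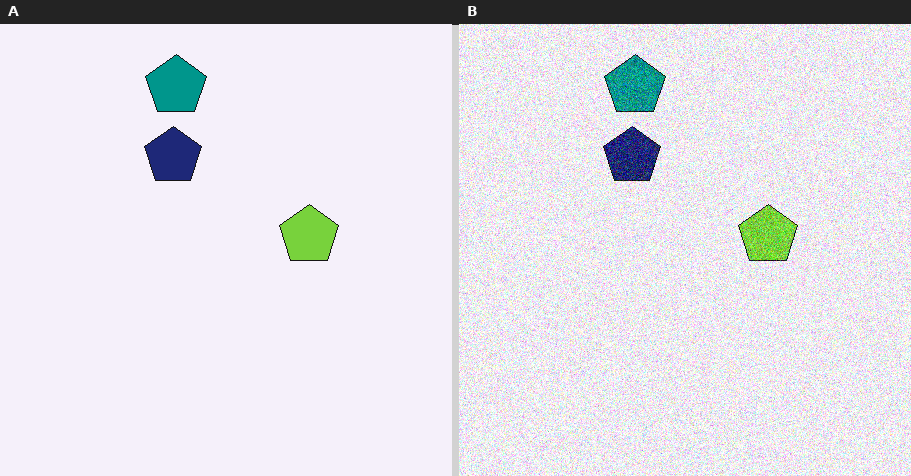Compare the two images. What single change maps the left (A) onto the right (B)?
The transformation is: degraded with a thick layer of grain.

Random speckle covers the whole image, including the flat background.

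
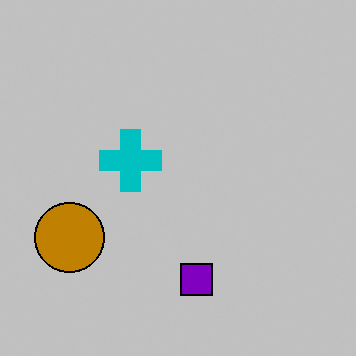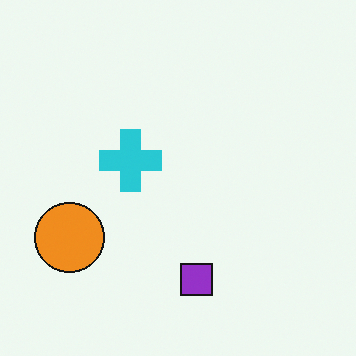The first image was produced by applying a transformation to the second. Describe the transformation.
The first image is the second heavily posterized to just a handful of flat colors.

Each flat color has snapped to a coarser quantized level — most visibly, the near-white background has dropped to a flat grey.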